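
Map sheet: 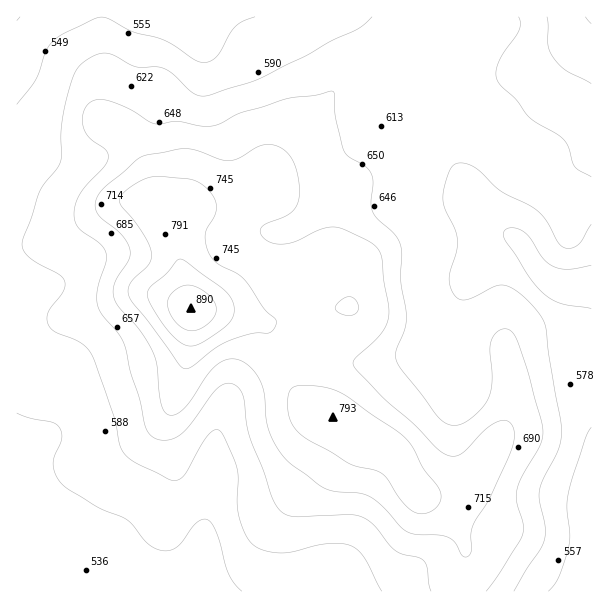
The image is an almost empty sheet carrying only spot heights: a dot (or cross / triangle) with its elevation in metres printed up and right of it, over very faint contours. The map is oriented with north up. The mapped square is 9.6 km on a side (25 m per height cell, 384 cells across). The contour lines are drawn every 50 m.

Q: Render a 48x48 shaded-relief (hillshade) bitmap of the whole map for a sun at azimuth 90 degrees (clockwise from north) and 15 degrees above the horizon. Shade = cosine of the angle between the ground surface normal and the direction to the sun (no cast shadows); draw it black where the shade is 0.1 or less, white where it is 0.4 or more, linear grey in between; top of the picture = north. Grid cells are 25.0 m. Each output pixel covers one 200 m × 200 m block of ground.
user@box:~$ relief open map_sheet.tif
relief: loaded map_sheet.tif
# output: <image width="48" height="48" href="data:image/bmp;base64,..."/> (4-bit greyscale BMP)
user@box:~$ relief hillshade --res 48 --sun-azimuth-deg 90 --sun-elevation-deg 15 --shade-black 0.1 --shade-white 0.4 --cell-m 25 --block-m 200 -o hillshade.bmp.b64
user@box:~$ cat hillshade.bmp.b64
<image width="48" height="48" href="data:image/bmp;base64,Qk32BAAAAAAAAHYAAAAoAAAAMAAAADAAAAABAAQAAAAAAIAEAAATCwAAEwsAABAAAAAAAAAAAAAAABEREQAiIiIAMzMzAERERABVVVUAZmZmAHd3dwCIiIgAmZmZAKqqqgC7u7sAzMzMAN3d3QDu7u4A////AHd3eJqph3iGVWd3iYd2ZVZkRXm83dyqqnd4iJqod4mGVWZ3iYh2ZVZlRGis3ty6qnd4iZmHZ4mXVFZ3iZh2VUVmRFis3e3Lqnd4iZmGZ4qoU0VniZiHVEVnVWirzd7cu3d4iZh2ZoqoUzRniZmHZDNXd3mru97tzHd3iIh2ZoqoUzRWiJiHZDJHmZqru9/9y2d3eId2ZoqpUzRWeIiIZCI3q7q7vN/tu2Z3d3d2ZnmpdDRVZneIZDJHrLq83e7cumZnd3d3ZnmqhTNFVmZ3dUNYvLms7u7cumZnd2ZmZ3iqhTM0VWVndlV6y5ib7u7tu2Zmd2ZmZ4mqhTIjRWVWd3ecy4d63u7ty2ZmZmVVZ4q6hTIjRVVWd3i924VYzd7+3HdmZlVURovLhSETRFZneJve2nVHvN7/7Hd2ZVVDNIztlSESNFZ4mrze2oQ1m97/3Hd3ZVZTEmvupiESI1aKvM3dy4U0es7+y3eIZlVDEUrvxzERJGeszMzMy5YzWc7tu3eIdlVDETjf2EISNXmszLu8y5ZCSd7sumeIdlQzIjbP2VMjaJmqu7vMuoZCSd7cqmd4dlQzMiWu2mRGipmZq7zLqYZDWt7bqnd4dlQzMRON2nVYqpiJq8zLqXUzat3Lqmd4dlRDEAJ824d5qpiIrN3LqXU0e93LqWZ3dlQyAAF87bmJqYh4rO7cqXVEe8y6mWZmZlQhAAF879uZmYiInO/tuYZVesy6mWZmZTIQAAJ8//ypiIiInO/9qYdmebzKmWZmVCAAARSM7+ypiId4nP/8qYh3es3KmWZmVBAAIzWc7cuph3d4rP/8qYiHi926mWZmZSABIzaty7uph3d4rP/sqZmYrNuImmZndkIREje9yqqoh3d4nO/sqZmavLZGmmZnd1MhEUjNuqqYh3d4m97sqZqru3M2mmZmZlQhEmrMu7qYh3eJq83LqZq8uVI2mWZVVEMyJIvLu7qYiIiKu8y6mZq7p0NXmWZUMiMzNZu6u7qZmZiavLupmZqphlVniWZUMQI0Vpqqu6mZmqmavMupmZmHd3d3eGZlQhE0V5maupiZqqmJvMupmZmHd3iHeGZmVCIjV4iaqYiJq7qZq7upmZh3Z4mZiWZmVUMjV3iaqXeJqrupqrqpmIh2Z4mqqmZlVVVEZ3eamHZ5mruqqqqZiId3d4mqqmZUNFZniHeJh2Z4mau7qqmYiHd3iImaqmZTIleJmHiYd2Z4iaq7upmYh3eImZmZqmZTEliaqYiYdmd3iJq7qpmYd3eJmZmZmmZTE2iamImoZmd3eImqqZmYd3iZmZmZmmZTJGiZmJqoZmZmd3iZmZmYiIiZmZqpmWZTNWiZiJu5dmZmZ2Z4mamYiImZmaqqmWVERXiZiKy5dmZmZmVomZmYiImaqqqqmWVEVniZmauodmZmZmVniZmYiIiau7u6qVVVZniqmaqXZmd2d2ZmeIiIiIiau8y7qWVWZniqmZmHZnd3d3ZmZ3h4iIeJrM3LqmZmZniZmZh3Znd3d3d2Znd3iId5q93cug=="/>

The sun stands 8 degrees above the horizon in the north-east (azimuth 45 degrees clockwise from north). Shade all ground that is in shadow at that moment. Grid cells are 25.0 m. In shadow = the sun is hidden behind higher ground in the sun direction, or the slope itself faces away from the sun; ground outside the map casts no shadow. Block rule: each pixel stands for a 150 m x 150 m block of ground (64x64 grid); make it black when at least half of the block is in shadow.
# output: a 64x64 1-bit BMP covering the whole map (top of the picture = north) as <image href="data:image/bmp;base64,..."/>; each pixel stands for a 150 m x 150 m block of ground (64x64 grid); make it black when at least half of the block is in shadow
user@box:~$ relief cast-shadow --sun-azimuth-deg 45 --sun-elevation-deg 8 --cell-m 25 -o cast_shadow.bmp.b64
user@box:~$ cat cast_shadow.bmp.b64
<image width="64" height="64" href="data:image/bmp;base64,Qk0+AgAAAAAAAD4AAAAoAAAAQAAAAEAAAAABAAEAAAAAAAACAAATCwAAEwsAAAIAAAAAAAAA////AAAAAAAAAAAAAAAAAAAAAAAAAAAAAAAAAAAAAAAAAAAAAAAAAAAAAAABgAAAAAAAAAPAAAAAAAAAA/AAAAAAAAAD8AAAAAAAAAPwAAAAAAAAAeAAAAAAAAABwAAAAAAAAAAAAAAAAAAAAAAAAAAAAAAAAAAAAAAAIAAAAAAAAABwAAAAAAAAACAAAAAAAAAAAAAAAAAAAAAAAAAAAAAAAAAAAAAAAAAAAAAAAAAA8AAAAAAAAAD8AAAAAAAAAP4AAAAAAAAA/4AAAAAAAAD/wAAAAAAAAf/gAAAAAAAA/+AAAAAAAAD/8AAAAAAAAP/gAAAAAAAAf+AAAAAAAAB/gAAAAAAAAD4AAAAAAAAAEAAAAAAAAAAAAAAAAAAAAAAAAAAAABgAAAAAAAAAOAA4AAAAAAAwAH4AAAAAAGAA/gAAAAAAYAD+AAAAAABAAPwAAAAAAAAAAAAAAAAAAAAAAAAAAAAAAAAAAAAAAAAAAAAAAAAAAAAAAAAAAAAAAAAAAAAAAAAAAAAAAAAAAAAAAAAAAAAAAAAAAAAAAAAAAAAAAAAAAAAAAAAAAAAAAAAAAAAAAAAAAAAAAAAAAAAAAAAAAAAAAAAAAAAAAAAAAAAAAAAAAAAAAAAAAAAAAAAAAAAAAAAAAAAAAAAAAAAAAAAAAAAAAAAAAAAAAAAAAAAAAAAAAA=="/>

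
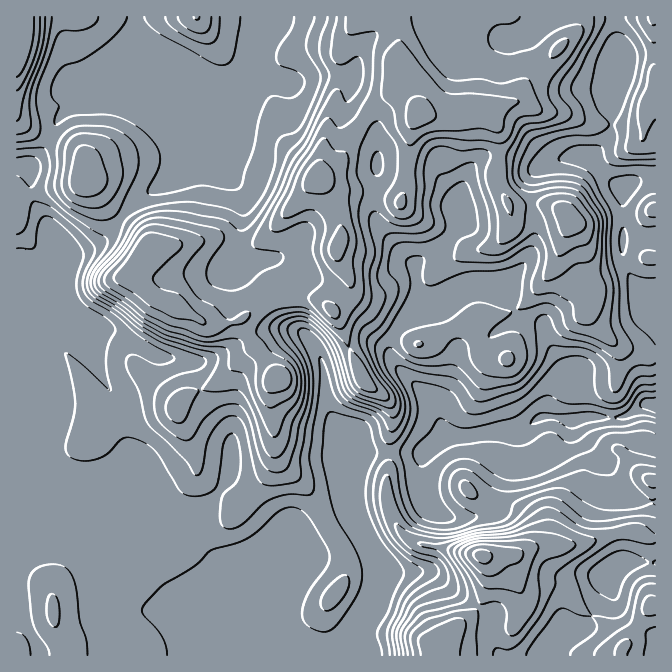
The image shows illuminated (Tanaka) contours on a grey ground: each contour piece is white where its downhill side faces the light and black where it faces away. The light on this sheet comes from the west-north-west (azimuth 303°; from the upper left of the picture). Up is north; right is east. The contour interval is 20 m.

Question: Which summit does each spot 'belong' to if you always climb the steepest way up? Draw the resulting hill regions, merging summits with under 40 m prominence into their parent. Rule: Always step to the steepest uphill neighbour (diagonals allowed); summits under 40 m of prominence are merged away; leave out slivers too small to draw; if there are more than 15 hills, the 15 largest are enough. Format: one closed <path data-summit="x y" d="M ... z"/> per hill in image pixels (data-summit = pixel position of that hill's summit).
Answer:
<path data-summit="317 178" d="M377 16l-97 0-6 14-18 20-3 20-9 18-24 26-17 9 0 22 3 8 8 12 25 23 4 9 0 21-5 19-9 15-1 8 4 6 17 7 17 17 13 28 13 11-28 2-57 30-22 0-21-3-47-25-12-4-20 2-31-29 5-5 4-9 1-33-31-55-4-32-2-2-11 1 1 489 337 0-5-11 2-11 8-16 14-14 6-19-1-27-24-44-3-12-2-22 4-17 4-7 8-3 59 0 23-17 25 0 22-5 24 0 27-15 17 2 8 3 12-3 40 0 23-14 11 1 0-105-11-4-7-8-14-25-1-75-16-10-15-19-18-3-17 3-15 7-8 0-17-8-20-4-19 5-9 11-10 25-1 32-18 22-18 10-7 9-31-35-10-18 0-23 4-14-2-46-8-11-14-8-6-6 3-32 5-8 5-19 15-16z"/><path data-summit="482 555" d="M654 404l-9 0-23 14-40 0-12 3-8-3-17-2-27 15-24 0-22 5-25 0-23 17-59 0-8 3-4 7-4 17 2 22 3 12 24 44 1 27-6 19-14 14-8 16-2 11 4 9 2 2 185 0 6-12 13-11 23-4 7-7 9-15 10-22-2-8 9-11 17-5 24 1 0-155z"/><path data-summit="418 115" d="M455 16l-77 0-2 16-17 20-3 15-5 8 0 10-3 10 0 12 6 6 14 8 8 11 2 8 0 38-4 14 2 28 23 32 16 16 7-9 18-10 18-22 1-32 10-25 9-11 19-5 20 4 17 8 8 0 15-7 17-3 18 2 16-18 3-7 2-13-2-13 4-19-3 1-32-1-15-4-10-5-19-19-7-15-1-9-20 5-10 0-28 13-13 0-6-6 0-16 3-7z"/><path data-summit="145 252" d="M204 146l-3 1-5 11-19 20-37 20-40 45-16 8-20 6-1 31-4 9-5 5 31 29 20-2 12 4 47 25 21 3 22 0 57-30 29-3-6-2-8-8-13-28-17-17-17-7-4-6 1-8 9-15 5-19 0-21-4-9-25-23-8-12z"/><path data-summit="84 178" d="M172 74l-8 0-12 5-32 25-20 4-20 0-16 6-10 11-8 22-17 20 4 33 32 56 19-5 16-8 40-45 37-20 22-25 4-8 0-23-19-35z"/><path data-summit="17 17" d="M135 16l-119 1 1 149 11 2 10-10 10-15 6-18 10-11 16-6 20 0 20-4 32-25 12-5 9-1-16-9-13-12-5-10z"/><path data-summit="197 17" d="M278 16l-141 0-1 11 3 15 5 10 13 12 15 9 9 9 20 38 4 3 15-9 24-26 9-18 3-20 22-25z"/><path data-summit="654 17" d="M655 16l-41 1 2 21 5 20 0 14-8 23-2 38-13 19-9 6 18 20 15 10 20-9 14-1z"/><path data-summit="650 607" d="M637 561l-15 2-7 3-9 11 2 1-2 12-17 32-7 7-23 4-13 11-5 11 114 1 1-92z"/><path data-summit="655 210" d="M655 179l-13 0-19 9 1 75 14 25 7 8 9 3 2-1z"/>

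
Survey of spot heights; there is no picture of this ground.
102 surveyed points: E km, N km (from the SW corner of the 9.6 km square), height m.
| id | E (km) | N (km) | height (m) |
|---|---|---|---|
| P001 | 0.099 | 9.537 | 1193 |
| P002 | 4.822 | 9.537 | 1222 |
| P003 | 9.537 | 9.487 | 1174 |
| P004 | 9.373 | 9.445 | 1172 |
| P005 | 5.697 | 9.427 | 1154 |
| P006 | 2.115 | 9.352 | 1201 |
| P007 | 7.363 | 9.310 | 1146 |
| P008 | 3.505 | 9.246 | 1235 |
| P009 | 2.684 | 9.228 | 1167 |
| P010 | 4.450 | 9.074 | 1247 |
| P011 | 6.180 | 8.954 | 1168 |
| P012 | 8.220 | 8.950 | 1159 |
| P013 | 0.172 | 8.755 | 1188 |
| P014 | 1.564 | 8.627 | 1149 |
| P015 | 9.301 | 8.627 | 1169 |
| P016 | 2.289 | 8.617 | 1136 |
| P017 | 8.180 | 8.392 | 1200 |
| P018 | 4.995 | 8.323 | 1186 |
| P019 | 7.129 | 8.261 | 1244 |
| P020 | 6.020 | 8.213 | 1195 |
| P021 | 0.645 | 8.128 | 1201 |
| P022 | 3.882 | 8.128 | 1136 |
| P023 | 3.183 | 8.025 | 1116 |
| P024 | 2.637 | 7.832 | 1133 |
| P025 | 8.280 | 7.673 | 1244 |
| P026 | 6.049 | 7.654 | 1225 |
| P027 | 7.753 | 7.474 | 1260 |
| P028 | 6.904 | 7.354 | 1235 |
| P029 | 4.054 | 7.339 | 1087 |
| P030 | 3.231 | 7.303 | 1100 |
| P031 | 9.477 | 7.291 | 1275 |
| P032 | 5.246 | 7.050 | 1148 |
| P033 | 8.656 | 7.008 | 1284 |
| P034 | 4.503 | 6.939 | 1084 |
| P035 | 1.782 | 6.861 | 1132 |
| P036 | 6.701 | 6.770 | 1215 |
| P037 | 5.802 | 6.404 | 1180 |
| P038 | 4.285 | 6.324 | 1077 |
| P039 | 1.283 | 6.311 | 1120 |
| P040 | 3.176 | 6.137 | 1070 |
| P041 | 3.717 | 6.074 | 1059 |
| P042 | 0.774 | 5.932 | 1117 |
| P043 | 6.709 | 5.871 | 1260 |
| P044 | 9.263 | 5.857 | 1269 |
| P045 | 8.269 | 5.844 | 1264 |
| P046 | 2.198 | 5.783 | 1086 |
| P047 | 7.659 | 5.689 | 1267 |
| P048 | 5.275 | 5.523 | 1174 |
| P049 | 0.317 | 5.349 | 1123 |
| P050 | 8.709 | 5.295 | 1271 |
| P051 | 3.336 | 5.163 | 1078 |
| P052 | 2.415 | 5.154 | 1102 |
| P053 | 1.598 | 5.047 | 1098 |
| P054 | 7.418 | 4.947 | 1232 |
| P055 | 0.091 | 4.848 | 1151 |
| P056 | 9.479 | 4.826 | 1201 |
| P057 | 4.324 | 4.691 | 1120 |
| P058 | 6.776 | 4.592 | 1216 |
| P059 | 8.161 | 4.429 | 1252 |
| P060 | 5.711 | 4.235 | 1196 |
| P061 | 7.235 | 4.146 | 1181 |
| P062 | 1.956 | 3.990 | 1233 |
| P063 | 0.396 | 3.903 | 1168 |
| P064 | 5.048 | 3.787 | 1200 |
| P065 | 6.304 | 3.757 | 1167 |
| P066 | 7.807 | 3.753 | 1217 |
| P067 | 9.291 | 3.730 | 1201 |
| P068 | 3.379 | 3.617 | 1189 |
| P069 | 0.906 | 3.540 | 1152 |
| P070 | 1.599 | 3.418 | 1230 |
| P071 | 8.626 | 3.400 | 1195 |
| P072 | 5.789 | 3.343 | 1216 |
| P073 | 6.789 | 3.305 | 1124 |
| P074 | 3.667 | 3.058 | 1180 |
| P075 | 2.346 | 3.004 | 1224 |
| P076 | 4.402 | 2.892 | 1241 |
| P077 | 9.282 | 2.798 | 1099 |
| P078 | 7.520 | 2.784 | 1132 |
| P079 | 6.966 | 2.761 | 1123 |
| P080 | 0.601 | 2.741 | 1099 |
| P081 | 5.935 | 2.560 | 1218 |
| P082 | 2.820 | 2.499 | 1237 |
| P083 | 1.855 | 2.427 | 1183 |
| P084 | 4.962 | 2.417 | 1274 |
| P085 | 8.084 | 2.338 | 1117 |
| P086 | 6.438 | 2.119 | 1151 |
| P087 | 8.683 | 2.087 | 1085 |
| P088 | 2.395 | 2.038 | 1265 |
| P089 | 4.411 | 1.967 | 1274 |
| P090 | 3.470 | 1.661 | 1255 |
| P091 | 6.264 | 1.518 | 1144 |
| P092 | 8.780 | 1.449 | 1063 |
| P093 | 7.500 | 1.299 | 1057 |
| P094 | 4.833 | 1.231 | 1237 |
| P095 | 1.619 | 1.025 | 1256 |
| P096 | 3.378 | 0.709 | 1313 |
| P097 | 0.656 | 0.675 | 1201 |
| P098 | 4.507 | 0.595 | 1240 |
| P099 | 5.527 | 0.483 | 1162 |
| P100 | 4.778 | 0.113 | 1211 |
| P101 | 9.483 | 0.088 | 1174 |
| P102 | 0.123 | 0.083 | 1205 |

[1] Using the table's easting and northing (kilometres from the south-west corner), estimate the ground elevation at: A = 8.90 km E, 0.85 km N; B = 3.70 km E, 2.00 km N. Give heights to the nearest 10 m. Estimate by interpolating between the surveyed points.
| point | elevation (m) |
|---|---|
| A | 1110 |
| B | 1250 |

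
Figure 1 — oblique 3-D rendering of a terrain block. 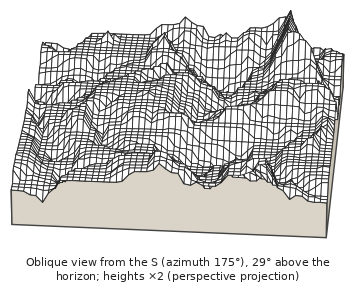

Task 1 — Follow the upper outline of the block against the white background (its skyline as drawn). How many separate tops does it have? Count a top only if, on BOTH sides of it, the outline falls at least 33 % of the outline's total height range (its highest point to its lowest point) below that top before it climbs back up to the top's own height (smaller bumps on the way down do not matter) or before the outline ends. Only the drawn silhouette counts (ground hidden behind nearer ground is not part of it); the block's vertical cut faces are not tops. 0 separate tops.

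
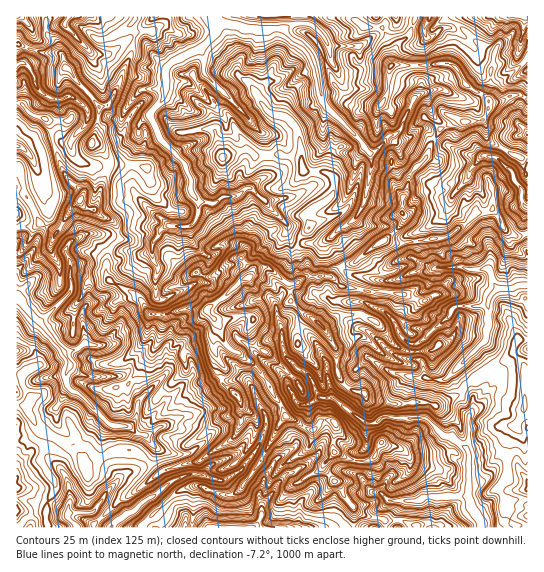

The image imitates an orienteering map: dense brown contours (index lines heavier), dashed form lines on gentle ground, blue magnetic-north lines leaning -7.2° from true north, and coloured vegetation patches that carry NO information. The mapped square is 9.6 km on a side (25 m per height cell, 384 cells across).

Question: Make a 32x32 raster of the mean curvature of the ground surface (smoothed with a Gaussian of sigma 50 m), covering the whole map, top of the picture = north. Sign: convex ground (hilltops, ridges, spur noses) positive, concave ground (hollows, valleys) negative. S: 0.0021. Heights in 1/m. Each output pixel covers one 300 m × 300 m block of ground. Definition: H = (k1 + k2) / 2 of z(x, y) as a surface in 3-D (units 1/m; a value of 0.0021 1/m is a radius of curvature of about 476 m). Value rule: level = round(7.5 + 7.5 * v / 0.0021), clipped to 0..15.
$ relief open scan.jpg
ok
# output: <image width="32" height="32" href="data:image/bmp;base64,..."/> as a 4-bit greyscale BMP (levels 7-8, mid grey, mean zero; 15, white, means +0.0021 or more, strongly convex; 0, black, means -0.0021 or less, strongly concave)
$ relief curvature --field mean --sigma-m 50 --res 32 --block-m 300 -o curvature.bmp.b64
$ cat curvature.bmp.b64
<image width="32" height="32" href="data:image/bmp;base64,Qk12AgAAAAAAAHYAAAAoAAAAIAAAACAAAAABAAQAAAAAAAACAAATCwAAEwsAABAAAAAAAAAAAAAAABEREQAiIiIAMzMzAERERABVVVUAZmZmAHd3dwCIiIgAmZmZAKqqqgC7u7sAzMzMAN3d3QDu7u4A////AKqTmhvbRzJiY1VYnN3aZLmZopTgTmaKsOXFvYADR0XKZdLTf2DvvfQ/DNMNhWhLpmp2yVTOEHS0scoRwOe6RqZZeZmrc2+FHw09x/f3iDmYmJiYtyy2b5Owtbb+yDRYinprgQSDZniS/t/QAwJbLJq3PRXFuXNI8PAqCdvb9zZ7nJCex1lnjyu4QN+kiYp3esRVYUl0hMcPShX2gRFEyXp+k/7Ho5T19WHxoiqmkjqaqhkAOZQoykkPPZiNVfpimpNPHBZ1htTbCo9D4rQOcZhWX01o/8+1rTrGnCK6MVPXW7J0vxQariJZAlb//v6Td3Hwv6YpxVv3v86kMRaMloN38GxmSHxLvXR1rXZxACCp1NHaeB10muQ1RFr7nJjBuKbzE6dTBXiIZtM1STXPYPtaS76ZWPKYpjupsM33RtqytjvJRZpQAaB0nHNG1mW5cKU9mla8NtsYqkhpLtJ0P6HEpziZ6Am4llqcugmqui8LRdO7d6A626qqZ7IMXmRAz4Siy4Fn9ZegXGdw8FeYLkNvvwo4D2etCs2UCLwPn+xS9QRPW2NboI2IQsr8CNQvueD18vFkegPZWVdlPYFH6Ft03zTnZMavmbkqRm+qnzhmSukmfTUkeobWJ8icVbhJluLCjHmYt1hUc9F1SKB4l/E7Y6aLjFZkVVUqnZbDuGM1"/>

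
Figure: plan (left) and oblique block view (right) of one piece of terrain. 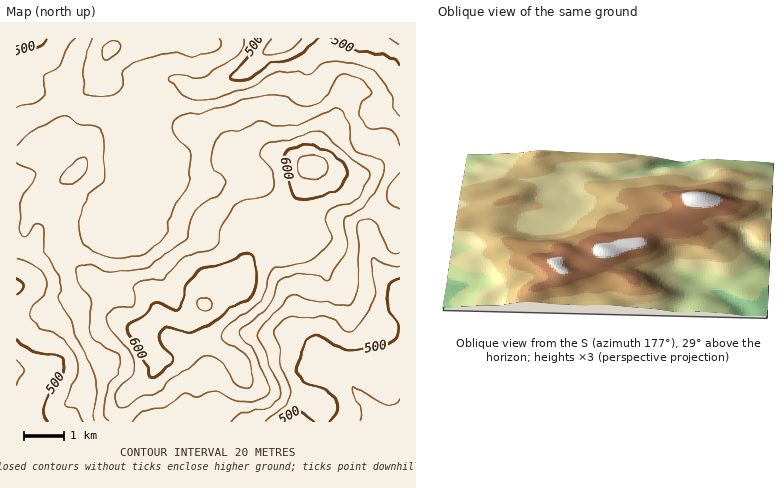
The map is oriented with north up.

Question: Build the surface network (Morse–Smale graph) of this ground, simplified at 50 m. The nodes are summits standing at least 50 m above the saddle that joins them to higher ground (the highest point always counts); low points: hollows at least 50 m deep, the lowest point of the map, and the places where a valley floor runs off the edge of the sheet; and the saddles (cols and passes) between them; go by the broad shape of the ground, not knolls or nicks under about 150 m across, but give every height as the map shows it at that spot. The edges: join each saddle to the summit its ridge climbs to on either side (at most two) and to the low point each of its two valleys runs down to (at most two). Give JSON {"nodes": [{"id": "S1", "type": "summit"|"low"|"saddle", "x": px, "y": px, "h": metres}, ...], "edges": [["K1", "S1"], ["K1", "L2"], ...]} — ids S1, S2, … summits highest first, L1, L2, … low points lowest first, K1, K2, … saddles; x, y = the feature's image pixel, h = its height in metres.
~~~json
{"nodes": [
{"id": "S1", "type": "summit", "x": 312, "y": 166, "h": 632},
{"id": "L1", "type": "low", "x": 286, "y": 38, "h": 462},
{"id": "L2", "type": "low", "x": 376, "y": 422, "h": 466},
{"id": "L3", "type": "low", "x": 16, "y": 370, "h": 477},
{"id": "K1", "type": "saddle", "x": 400, "y": 162, "h": 546},
{"id": "K2", "type": "saddle", "x": 16, "y": 154, "h": 544}],
"edges": [["K1", "S1"], ["K1", "L1"], ["K1", "L2"], ["K2", "S1"], ["K2", "L1"], ["K2", "L3"]]}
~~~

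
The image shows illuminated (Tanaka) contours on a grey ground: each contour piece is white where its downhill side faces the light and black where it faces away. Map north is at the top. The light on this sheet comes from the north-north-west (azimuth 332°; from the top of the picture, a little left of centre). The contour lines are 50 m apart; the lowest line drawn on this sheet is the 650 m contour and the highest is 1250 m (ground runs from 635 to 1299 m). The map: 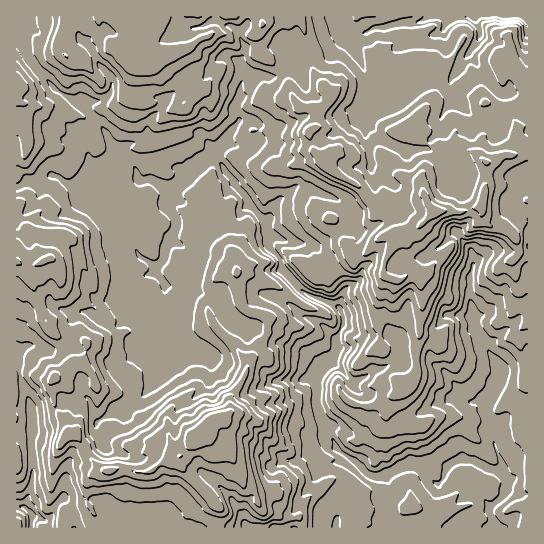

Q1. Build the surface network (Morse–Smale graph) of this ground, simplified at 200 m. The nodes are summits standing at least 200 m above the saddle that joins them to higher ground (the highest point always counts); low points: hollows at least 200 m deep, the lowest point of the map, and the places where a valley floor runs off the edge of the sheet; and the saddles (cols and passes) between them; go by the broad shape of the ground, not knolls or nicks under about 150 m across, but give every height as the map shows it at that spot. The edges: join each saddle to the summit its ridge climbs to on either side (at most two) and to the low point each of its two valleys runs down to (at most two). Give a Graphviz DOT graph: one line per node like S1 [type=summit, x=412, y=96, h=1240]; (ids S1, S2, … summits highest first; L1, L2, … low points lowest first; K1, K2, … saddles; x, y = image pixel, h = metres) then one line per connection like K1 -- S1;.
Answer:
graph terrain {
  S1 [type=summit, x=195, y=438, h=1299];
  S2 [type=summit, x=434, y=211, h=1241];
  L1 [type=low, x=494, y=525, h=635];
  L2 [type=low, x=526, y=18, h=768];
  L3 [type=low, x=31, y=527, h=780];
  K1 [type=saddle, x=221, y=527, h=1058];
  K2 [type=saddle, x=311, y=57, h=1042];
  K1 -- S1;
  K1 -- L1;
  K1 -- L3;
  K2 -- S2;
  K2 -- L1;
  K2 -- L2;
}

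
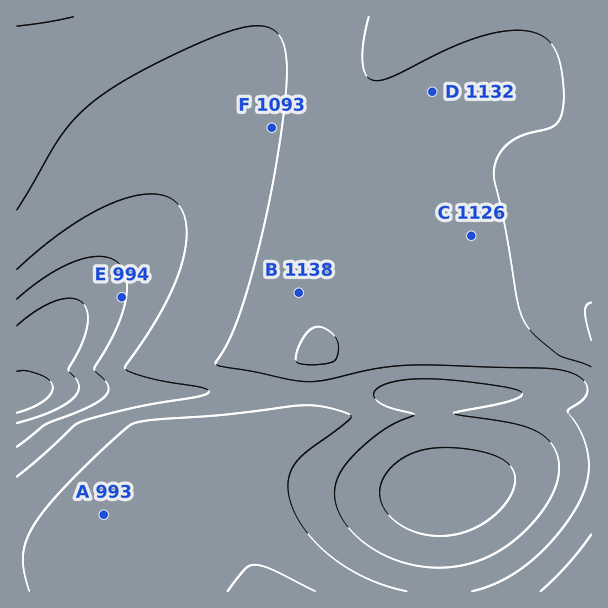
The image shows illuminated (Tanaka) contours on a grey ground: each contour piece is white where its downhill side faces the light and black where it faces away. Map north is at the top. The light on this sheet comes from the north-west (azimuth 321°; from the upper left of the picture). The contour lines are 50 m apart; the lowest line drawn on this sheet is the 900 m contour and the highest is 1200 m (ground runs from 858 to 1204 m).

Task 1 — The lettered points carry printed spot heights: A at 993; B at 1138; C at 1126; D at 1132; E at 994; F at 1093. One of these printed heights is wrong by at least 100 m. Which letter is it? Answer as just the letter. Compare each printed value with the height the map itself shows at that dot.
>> A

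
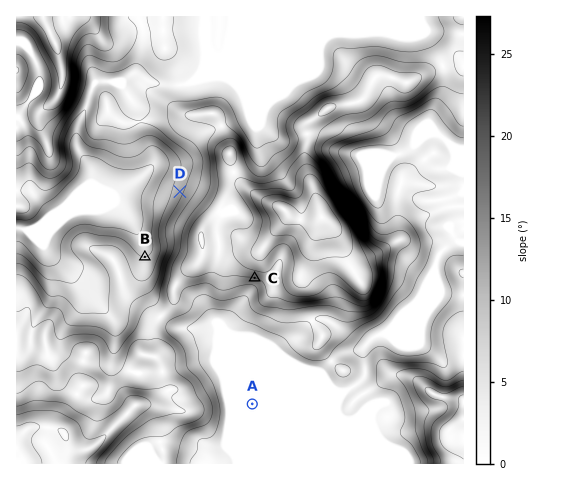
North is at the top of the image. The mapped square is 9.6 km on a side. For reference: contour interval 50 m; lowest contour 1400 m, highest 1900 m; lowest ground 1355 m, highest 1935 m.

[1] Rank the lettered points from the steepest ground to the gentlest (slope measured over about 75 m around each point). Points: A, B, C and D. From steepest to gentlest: C D B A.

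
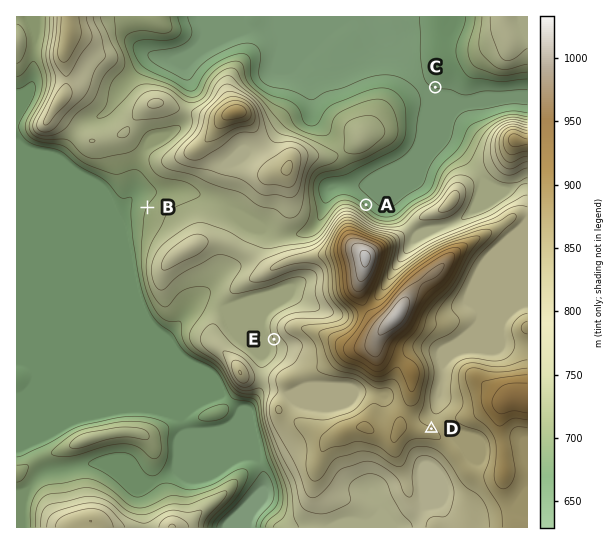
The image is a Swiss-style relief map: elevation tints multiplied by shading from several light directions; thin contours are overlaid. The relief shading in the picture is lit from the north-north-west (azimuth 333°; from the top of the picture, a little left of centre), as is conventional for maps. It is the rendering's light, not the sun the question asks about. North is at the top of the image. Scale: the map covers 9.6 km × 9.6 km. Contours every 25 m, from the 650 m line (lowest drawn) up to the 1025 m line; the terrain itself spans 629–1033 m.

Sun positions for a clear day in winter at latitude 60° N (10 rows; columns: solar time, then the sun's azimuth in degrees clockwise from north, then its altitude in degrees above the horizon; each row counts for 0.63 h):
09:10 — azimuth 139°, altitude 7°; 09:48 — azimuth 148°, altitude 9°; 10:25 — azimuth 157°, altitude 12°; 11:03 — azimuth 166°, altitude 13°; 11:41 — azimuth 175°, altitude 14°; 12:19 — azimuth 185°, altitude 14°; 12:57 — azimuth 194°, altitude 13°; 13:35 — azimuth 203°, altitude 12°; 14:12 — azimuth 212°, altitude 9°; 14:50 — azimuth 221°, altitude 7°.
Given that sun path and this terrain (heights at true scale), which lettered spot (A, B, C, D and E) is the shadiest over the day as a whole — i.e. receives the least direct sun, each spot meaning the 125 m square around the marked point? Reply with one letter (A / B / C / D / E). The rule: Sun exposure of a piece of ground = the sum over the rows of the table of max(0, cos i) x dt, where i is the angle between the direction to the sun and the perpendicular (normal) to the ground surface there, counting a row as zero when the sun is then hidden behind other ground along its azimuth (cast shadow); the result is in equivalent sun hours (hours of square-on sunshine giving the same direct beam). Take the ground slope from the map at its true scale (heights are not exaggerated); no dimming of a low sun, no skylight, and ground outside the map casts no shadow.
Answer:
A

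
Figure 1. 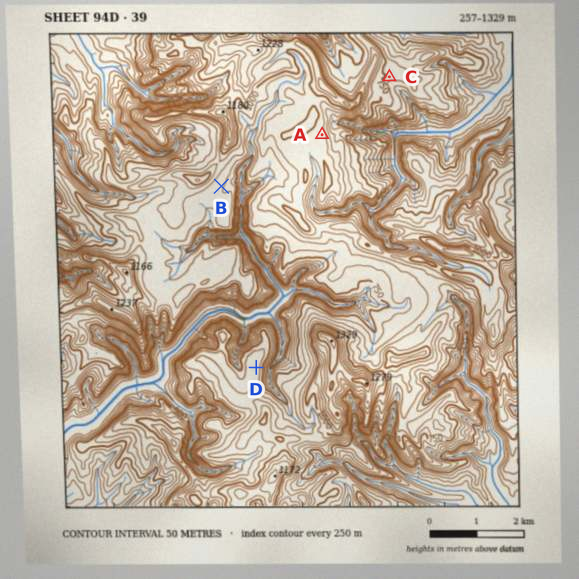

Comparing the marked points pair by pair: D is lower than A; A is higher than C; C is lower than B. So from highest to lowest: A B D C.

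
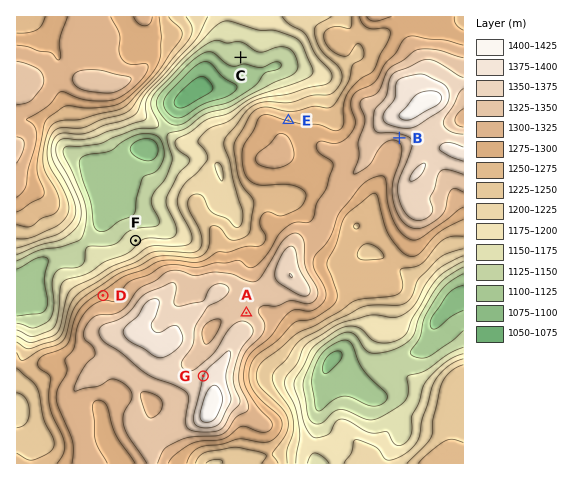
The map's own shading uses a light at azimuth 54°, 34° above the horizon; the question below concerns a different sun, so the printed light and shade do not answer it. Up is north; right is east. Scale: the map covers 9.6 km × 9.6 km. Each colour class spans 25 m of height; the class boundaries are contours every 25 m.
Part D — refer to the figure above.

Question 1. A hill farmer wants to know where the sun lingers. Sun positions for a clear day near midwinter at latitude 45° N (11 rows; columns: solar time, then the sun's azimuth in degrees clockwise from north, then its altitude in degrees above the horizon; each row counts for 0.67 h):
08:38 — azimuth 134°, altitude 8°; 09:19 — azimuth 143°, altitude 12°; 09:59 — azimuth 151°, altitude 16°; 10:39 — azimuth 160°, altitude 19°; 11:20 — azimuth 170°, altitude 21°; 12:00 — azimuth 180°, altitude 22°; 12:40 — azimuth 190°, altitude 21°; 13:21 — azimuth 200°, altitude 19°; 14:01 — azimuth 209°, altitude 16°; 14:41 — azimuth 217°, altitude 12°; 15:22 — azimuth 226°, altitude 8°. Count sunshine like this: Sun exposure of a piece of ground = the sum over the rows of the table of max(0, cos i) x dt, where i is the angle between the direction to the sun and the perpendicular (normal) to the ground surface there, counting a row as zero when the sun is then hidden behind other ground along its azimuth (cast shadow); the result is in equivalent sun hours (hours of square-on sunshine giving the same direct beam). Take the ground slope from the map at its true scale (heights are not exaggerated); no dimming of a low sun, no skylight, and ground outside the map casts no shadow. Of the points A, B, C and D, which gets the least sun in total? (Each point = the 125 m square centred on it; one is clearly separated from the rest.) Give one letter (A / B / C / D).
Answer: D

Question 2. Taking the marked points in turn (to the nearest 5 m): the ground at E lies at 1275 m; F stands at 1170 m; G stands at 1375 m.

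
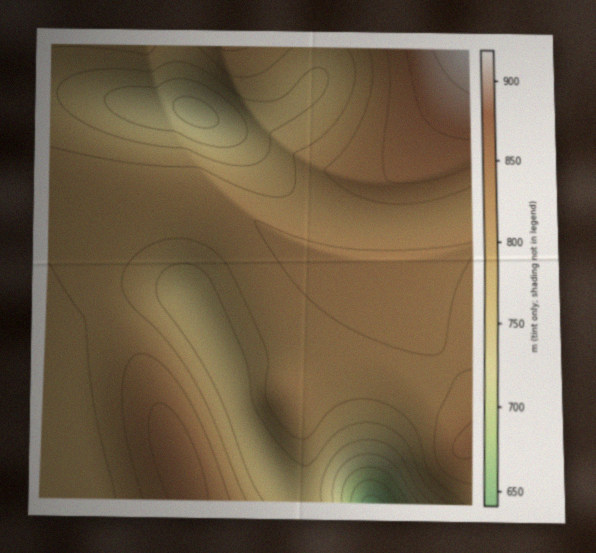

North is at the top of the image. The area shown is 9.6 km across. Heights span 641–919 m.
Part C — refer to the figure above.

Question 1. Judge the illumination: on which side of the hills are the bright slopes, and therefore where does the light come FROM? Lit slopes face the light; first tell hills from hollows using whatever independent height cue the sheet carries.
NE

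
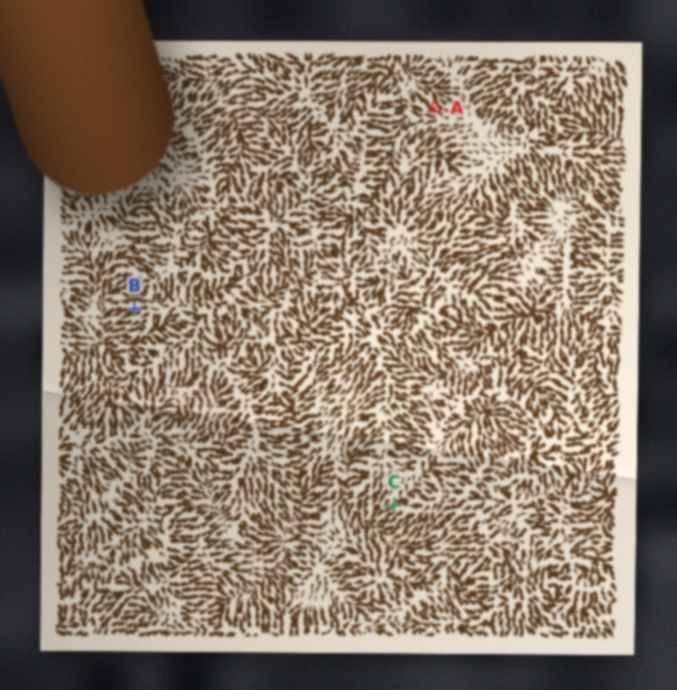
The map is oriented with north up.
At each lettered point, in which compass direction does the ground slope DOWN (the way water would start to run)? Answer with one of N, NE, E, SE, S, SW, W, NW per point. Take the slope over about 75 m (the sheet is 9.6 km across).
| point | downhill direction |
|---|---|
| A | NW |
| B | W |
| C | SW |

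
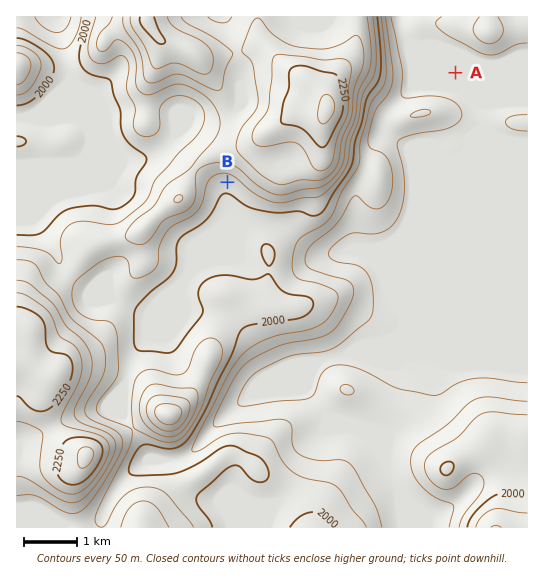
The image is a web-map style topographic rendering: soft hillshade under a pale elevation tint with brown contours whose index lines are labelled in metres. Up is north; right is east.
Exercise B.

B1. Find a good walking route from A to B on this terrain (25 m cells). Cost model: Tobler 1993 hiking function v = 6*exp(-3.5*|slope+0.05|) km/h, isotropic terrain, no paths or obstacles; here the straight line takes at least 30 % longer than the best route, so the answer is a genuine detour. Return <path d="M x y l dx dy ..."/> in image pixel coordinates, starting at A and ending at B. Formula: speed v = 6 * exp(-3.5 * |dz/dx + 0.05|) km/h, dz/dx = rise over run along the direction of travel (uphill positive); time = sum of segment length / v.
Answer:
<path d="M455 73l-8 8-8 4-5 4-35 17-24 24-17 35-31 30-10 6-20 0-6 2-20 0-42-21-2 0"/>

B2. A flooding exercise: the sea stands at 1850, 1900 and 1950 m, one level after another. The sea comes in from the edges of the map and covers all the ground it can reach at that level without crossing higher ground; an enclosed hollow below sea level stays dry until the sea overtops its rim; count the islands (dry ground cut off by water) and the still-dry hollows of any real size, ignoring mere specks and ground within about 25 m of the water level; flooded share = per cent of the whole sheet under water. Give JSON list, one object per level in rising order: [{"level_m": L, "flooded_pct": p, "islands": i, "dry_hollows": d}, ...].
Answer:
[{"level_m": 1850, "flooded_pct": 20, "islands": 0, "dry_hollows": 0}, {"level_m": 1900, "flooded_pct": 32, "islands": 0, "dry_hollows": 0}, {"level_m": 1950, "flooded_pct": 39, "islands": 0, "dry_hollows": 0}]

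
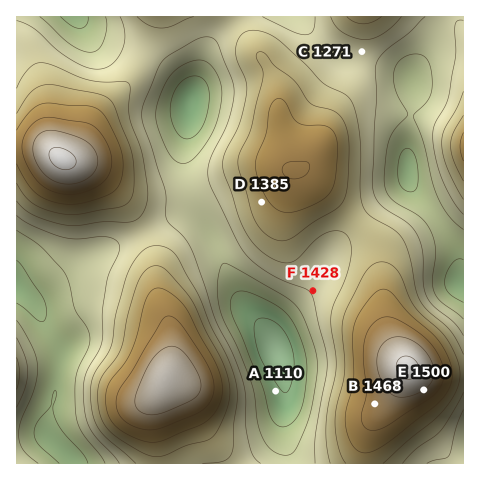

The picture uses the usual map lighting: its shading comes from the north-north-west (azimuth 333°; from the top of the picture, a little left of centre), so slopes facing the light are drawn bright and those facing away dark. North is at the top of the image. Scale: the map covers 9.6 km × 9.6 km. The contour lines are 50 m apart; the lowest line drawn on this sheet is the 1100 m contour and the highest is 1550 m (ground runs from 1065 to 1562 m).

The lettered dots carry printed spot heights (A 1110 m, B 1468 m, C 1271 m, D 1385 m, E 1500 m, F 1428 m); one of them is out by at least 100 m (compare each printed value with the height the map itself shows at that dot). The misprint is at F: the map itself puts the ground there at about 1253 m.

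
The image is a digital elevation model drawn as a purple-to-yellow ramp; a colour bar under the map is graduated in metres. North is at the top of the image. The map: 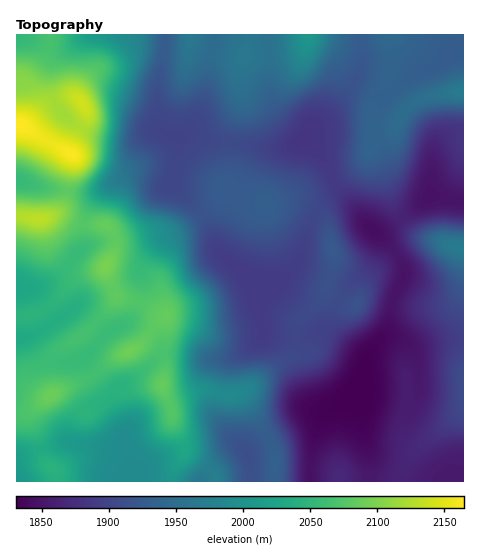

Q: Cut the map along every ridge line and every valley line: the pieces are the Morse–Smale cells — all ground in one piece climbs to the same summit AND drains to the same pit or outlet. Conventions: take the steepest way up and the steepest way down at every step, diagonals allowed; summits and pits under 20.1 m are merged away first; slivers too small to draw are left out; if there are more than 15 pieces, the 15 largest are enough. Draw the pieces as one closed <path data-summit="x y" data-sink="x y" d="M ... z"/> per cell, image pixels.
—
<path data-summit="20 126" data-sink="361 389" d="M165 34l-149 1 0 89 10 3 47 29-6 35 16 3 9-1 38-19 11 0 27 9 31 28 10 15 7 17-9-9-6-3-9 0-25 7-16 14-10 17 1 25-4 8 19 11 10 3-13 10-7 12-10 10-21 9-22 17 16 19 3 9 13 26 0 9-3 0-13-19-11-11-8-1-9 5-6 7-5 12 0 12-8 0-23 8 4 10 10 10 3 12 312 0 1-25-10-39 0-26 28 5 26 1 4-5 0-24-6-19-14-10-13-3-9 7-9 17-16-14-24-15-8 0-17 6-38-3-5-18-5-30 19-3 7-4 15-13 6-10 10-36 5-9 10-10 10-5 13 6 1-2-13-14-14-30-21-17-14 7-24 1-20-4-30-3-20-5-19 1-14-6-3-3-1-43 7-29z"/><path data-summit="463 248" data-sink="361 389" d="M435 196l-5 0-35 28-11 7-8 2 19 19 9 17-2 12-10 23-4 22-7 13 10-2 7 3 14 10 6 19 0 24-4 5-16 0-38-6 0 26 10 39 0 25 94-1 0-278z"/><path data-summit="463 92" data-sink="361 389" d="M452 34l-91 0 1 26-6 20-24 33-9 7-10 5-10 13 2 4 18 15 14 30 28 35 11 10 8-1 11-7 35-28 1-34 5-15 11-10 17-4 0-80-9 0-6 3 3-5z"/><path data-summit="308 35" data-sink="361 389" d="M360 34l-194 0-3 29-6 22 1 43 17 9 19-1 20 5 30 3 20 4 19 0 12-3 8-5 10-15 10-5 9-7 24-33 6-20z"/><path data-summit="333 249" data-sink="361 389" d="M339 197l-10 3-13 12-11 26-4 19-6 10-15 13-7 4-19 3 2 18 8 30 38 3 17-6 8 0 24 15 16 14 3-8 17-23 5-26 10-23 2-12-5-13-10-11-24-23-18-21z"/><path data-summit="106 266" data-sink="361 389" d="M141 174l-11 0-21 12-14 13-11 22 0 3 17 0 11 5 3 7 0 13-9 17 1 9 11 21 20 6 4-8-1-25 7-13 13-14 17-7 23-4 6 3 7 8-9-23-22-24-15-12z"/><path data-summit="20 126" data-sink="17 287" d="M24 287l-8 1 0 50 11-1 20 24 21 2 15-3 12 14 21-17 21-9 10-10 7-12 13-10-6-1-22-13-7 15-8 7-16 9-20-20-10-6-23 14-15-23-8-8z"/><path data-summit="106 266" data-sink="17 287" d="M101 224l-17 0-2 2 2 20-23 27-20 13-17 2 8 2 8 8 15 23 23-14 10 6 21 20 20-13 9-17-18-5-5-4-9-23 0-5 9-17 0-13-6-10z"/><path data-summit="39 219" data-sink="17 287" d="M63 216l-13 0-4 2-30-1 1 70 19 0 12-5 14-9 20-25 2-24z"/><path data-summit="50 395" data-sink="361 389" d="M95 375l-43 19-18 15-3 4 0 9 10 27 22-7 8 0 0-12 5-12 6-7 9-5 8 1 11 11 13 19 3 0 0-9-13-26-1-7z"/><path data-summit="50 395" data-sink="17 287" d="M27 337l-11 2 1 74 12-2 23-17 30-12 12-8-11-14-15 3-21-2z"/><path data-summit="20 126" data-sink="17 180" d="M21 125l-5 1 0 54 27 8 24 4 6-36z"/><path data-summit="20 126" data-sink="361 389" d="M463 133l-14 3-13 11-5 15 0 34 33 5z"/><path data-summit="39 219" data-sink="17 180" d="M21 181l-5 1 1 34 28 2 10-4 8-8 4-13-1-3-23-2z"/><path data-summit="20 126" data-sink="17 481" d="M40 449l-13 4-10 6 0 23 40-1-3-11-10-10z"/>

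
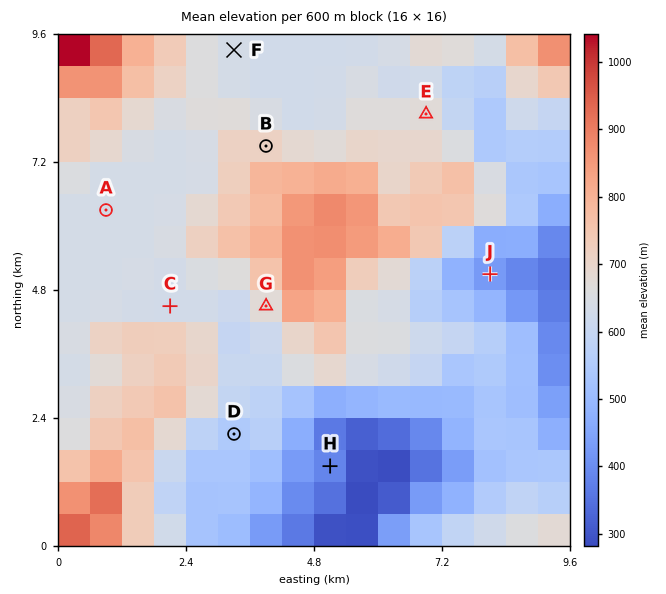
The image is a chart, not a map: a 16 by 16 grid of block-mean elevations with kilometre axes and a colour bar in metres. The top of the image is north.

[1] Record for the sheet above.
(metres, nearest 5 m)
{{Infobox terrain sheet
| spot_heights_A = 635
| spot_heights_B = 715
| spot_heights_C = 620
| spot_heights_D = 540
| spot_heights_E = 685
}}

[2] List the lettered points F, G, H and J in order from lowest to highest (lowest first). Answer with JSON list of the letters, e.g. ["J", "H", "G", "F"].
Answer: ["H", "J", "F", "G"]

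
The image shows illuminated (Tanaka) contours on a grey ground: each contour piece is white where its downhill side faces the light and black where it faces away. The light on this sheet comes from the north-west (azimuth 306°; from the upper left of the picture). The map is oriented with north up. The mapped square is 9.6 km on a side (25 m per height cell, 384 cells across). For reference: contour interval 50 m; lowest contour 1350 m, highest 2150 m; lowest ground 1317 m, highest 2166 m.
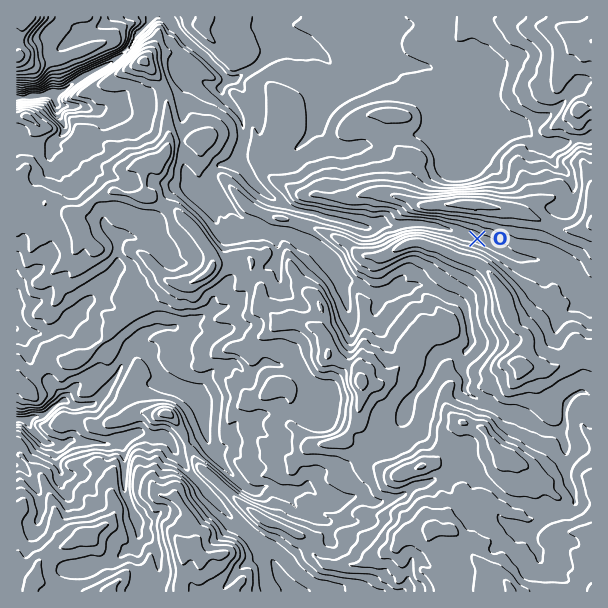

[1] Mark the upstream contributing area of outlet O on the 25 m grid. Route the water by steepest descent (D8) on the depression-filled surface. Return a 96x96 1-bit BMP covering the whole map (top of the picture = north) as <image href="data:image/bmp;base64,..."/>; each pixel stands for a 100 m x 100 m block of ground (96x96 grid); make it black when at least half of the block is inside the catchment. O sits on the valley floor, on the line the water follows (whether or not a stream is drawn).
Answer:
<image width="96" height="96" href="data:image/bmp;base64,Qk2+BAAAAAAAAD4AAAAoAAAAYAAAAGAAAAABAAEAAAAAAIAEAAATCwAAEwsAAAIAAAAAAAAA////AAAAAAAAAAAAAAAAAAAAAAAAAAAAAAAAAAAAAAAAAAAAAAAAAAAAAAAAAAAAAAAAAAAAAAAAAAAAAAAAAAAAAAAAAAAAAAAAAAAAAAAAAAAAAAAAAAAAAAAAAAAAAAAAAAAAAAAAAAAAAAAAAAAAAAAAAAAAAAAAAAAAAAAAAAAAAAAAAAAAAAAAAAAAAAAAAAAAAAAAAAAAAAAAAAAAAAAAAAAAAAAAAAAAAAAAAAAAAAAAAAAAAAAAAAAAAAAAAAAAAAAAAAAAAAAAAAAAAAAAAAAAAAAAAAAAAAAAAAAAAAAAAAAAAAAAAAAAAAAAAAAAAAAAAAAAAAAAAAAAAAAAAAAAAAAAAAAAAAAAAAAAAAAAAAAAAAAAAAAAAAAAAAAAAAAAAAAAAAAAAAAAAAAAAAAAAAAAAAAAAAAAAAAAAAAAAAAAAAAAAAAAAAAAAAAAAAAAAAAAAAAAAAAAAAAAAAAAAAAAAAAAAAAAAAAAAAAAAAAAAAAAAAAAAAAAAAAAAAAAAAAAAAAAAAAAAAAAAAAAAAAAAAAAAAAAAAAAAAAAAAAAAAAAAAAAAAAAAAAAAAAAAAAAAAAAAAAAAAAAAAAAAAAAAAAAB8AAAAAAAAAAAAAAD/AAAAAAAAAAAAAAB/gAAAAAAAAAAAAAB/8AAAAAAAAAAAAAB/8AAAAAAAAAAAAAB/8AAAAAAAAAAAAAD/8AAAAAAAAAAAAAH/8AAAAAAAAAAAAAH/8AAAAAAAAAAAAAP/8AAAAAAAAAAAAAP/8AAAAAAAAAAAAAP/8AAAAAAAAAAAAAf/8AAAAAAAAAAAAAf/8AAAAAAAAAAAAA//8AAAAAAAAAAAAB//8AAAAAAAAAAAAB//8AAAAAAAAAAAAH//8AAAAAAAAAAAAH//8AAAAAAAAAAAAH//8AAAAAAAAAAAAH//8AAAAAAAAAAAAH//8AAAAAAAAAAAAD//8AAAAAAAAAAAAD/+MAAAAAAAAAAAAD/4AAAAAAAAAAAAAD/AAAAAAAAAAAAAAD8AAAAAAAAAAAAAAAAAAAAAAAAAAAAAAAAAAAAAAAAAAAAAAAAAAAAAAAAAAAAAAAAAAAAAAAAAAAAAAAAAAAAAAAAAAAAAAAAAAAAAAAAAAAAAAAAAAAAAAAAAAAAAAAAAAAAAAAAAAAAAAAAAAAAAAAAAAAAAAAAAAAAAAAAAAAAAAAAAAAAAAAAAAAAAAAAAAAAAAAAAAAAAAAAAAAAAAAAAAAAAAAAAAAAAAAAAAAAAAAAAAAAAAAAAAAAAAAAAAAAAAAAAAAAAAAAAAAAAAAAAAAAAAAAAAAAAAAAAAAAAAAAAAAAAAAAAAAAAAAAAAAAAAAAAAAAAAAAAAAAAAAAAAAAAAAAAAAAAAAAAAAAAAAAAAAAAAAAAAAAAAAAAAAAAAAAAAAAAAAAAAAAAAAAAAAAAAAAAAAAAAAAAAAAAAAAAAAAAAAAAAAAAAAAAAAAAAAAAAAAAAAAAAAAAAAAAAAAAAAAAAAAAAAAAAAAAAAAAAAAAAAAAAAAAAAAAA="/>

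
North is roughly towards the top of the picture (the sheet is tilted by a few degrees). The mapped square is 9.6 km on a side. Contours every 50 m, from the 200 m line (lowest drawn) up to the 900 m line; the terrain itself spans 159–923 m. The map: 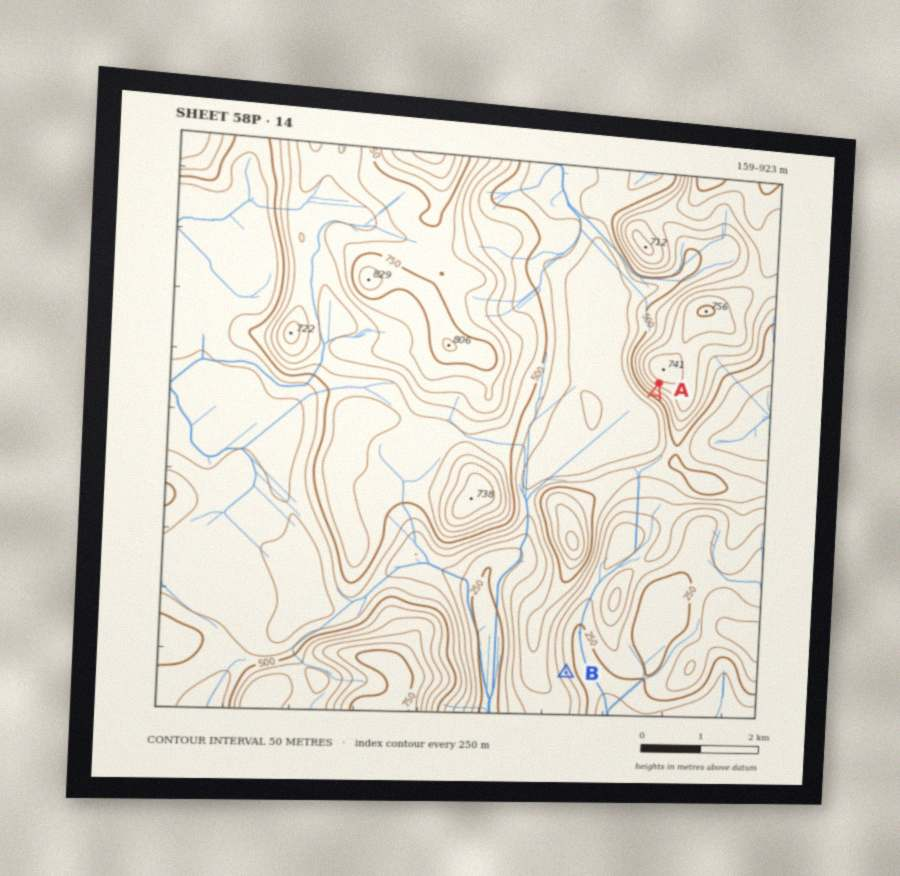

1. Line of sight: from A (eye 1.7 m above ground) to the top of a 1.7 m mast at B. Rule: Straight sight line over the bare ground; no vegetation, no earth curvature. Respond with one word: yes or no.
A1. yes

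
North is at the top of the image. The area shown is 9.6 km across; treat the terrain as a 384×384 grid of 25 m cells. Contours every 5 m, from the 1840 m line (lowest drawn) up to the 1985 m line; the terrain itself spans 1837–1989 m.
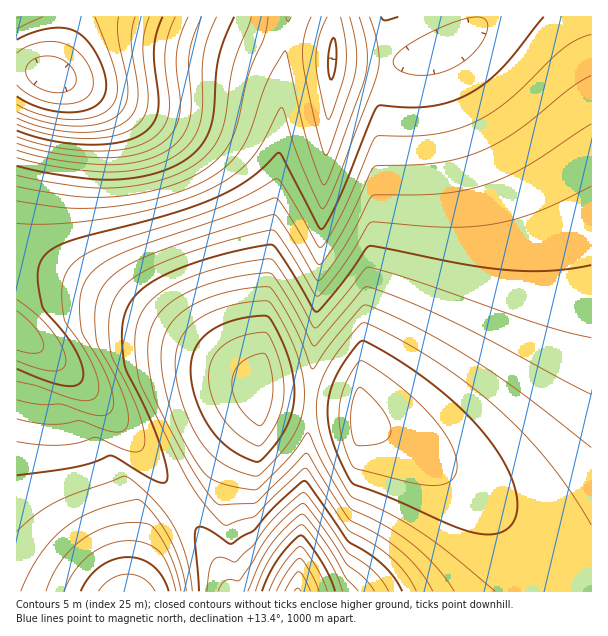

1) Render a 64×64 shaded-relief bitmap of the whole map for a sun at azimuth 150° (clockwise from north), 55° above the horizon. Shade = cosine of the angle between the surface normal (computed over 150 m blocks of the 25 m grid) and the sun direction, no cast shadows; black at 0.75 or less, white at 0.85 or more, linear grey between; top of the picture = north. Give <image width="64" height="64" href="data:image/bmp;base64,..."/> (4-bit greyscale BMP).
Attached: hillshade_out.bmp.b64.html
<image width="64" height="64" href="data:image/bmp;base64,Qk12CAAAAAAAAHYAAAAoAAAAQAAAAEAAAAABAAQAAAAAAAAIAAATCwAAEwsAABAAAAAAAAAAAAAAABEREQAiIiIAMzMzAERERABVVVUAZmZmAHd3dwCIiIgAmZmZAKqqqgC7u7sAzMzMAN3d3QDu7u4A////AKqZmZmZmZqqu8zMzMzd3duqqqu7uqqqqqu7u7u7u7qqqpmZmZmZmaq7vMzLzN3d3Kqqq7u7uqqru7u7u7u7uqqqmZmZmZmZqqu7u7vM3d3cuqq7u7u7u7u7u7u7u7u7qqqZmZmZmZmaq7u7u8zd7dy6qru7u7u7u7u7u7u7u7uqqpmZmZmZmZqru7u8zN7u3Luqu8u7u7u7u7u7u7u7uqqqqZmZmZmZmqu7u7zM3u7cu7q7y7u7u7u7u7u7u7u6qqqpmZmZmZmqqru7u8zd7u27u7vMu7u7u7u7u7u7u6qqqqmZmZmZmaqqu7u7zN3u7bu7u8y7u7u7u7u7u7u7qqqqqpmZmZmZqqqru7vM3e7tu7u7zLu7u7u7u7u7u7qqqqqqmZmZmZqqqqu7u8zd7u27urvMu7u7u7u7u7u7qqqqqqqpmZmZmaqqqru7zM3d3bu6u8y7u7u7u7u7u7qqqqqqqqmZmZmZqqqqu7vMzd3du6qru7u7u7u7u7u6qqqqqqqqqZmZmZmqqqq7u7zN3d26qqu7u7u7u7u7u6qqqqqqqqqpmZmZmaqqqru7vM3d3bqqq7u7u7u7u7uqqqqqqqqqqpmZmZmZqqqqq7u7zd3duqqru7u7u7u7qqqqqqqqqqqpmZmZmZmqqqqru7vM3d26qqq7u7u7u6qqqqqqqqqqqpmZmZmZmaqqqqu7u7zd3Lqqqru7u7uqqqqqqqqqqqqpmZmZmZmaqqqqq7u7vM3cuqqqu7u7qqqqqqqqqqqqqpmZmZmZmZqqqqqqu7u8zMy6mZqru6qqqqqqqqqqqqqqmZmZmZmZqqqqqqqqu7zMzLqZmqqqqqqqqqqqqqqqqqqZmZmZmZmqqqqqqqqqu8zMuZmZqqqqqqqqqqqqqqqqqpmZmJmZmqqqqqqqqqqrzMy5mZmqqqqqqqqqqqqqqqqqmZmJmZmqqqqqqqqqqqu8y7mZmaqqqqqqqqqqqqqqqqqZiJmZqqqqqqqqqqqqq7u7qZmZqqqqqqqqqqqqqqqqqpiZmZqqqqqqqqqqqqqqu7upiImaqqqqqqqqqqqqqqqqiZmaqqqqqZmZmZmZqqq7u6mIiZqqqqqqqqqqqqqqqqqZmqqqqqqZmZmZmZmZmru7qYiImqqqqqqqqqqqqqqqqpqqqqqqqZmZmZmZmZmaq7upiIiaqqqqqqqqqqqqqqqqqqq7qqqZmZmZmZmZmZqru6mIiJmqqqqqqqqqqqqqqqqru7qqqZmZmZmZmZmZmaqqqYiImaqqqqqqqqqqqqqqqru7qqqZmZmZmZmZmZmZqqqpiIiZmqqqqqqqqqqqqqqqu7qqqpmZmZmZmZmZmZmqqqmIiJmaqqqqqqqqqqqqqqq7qqqpmZmZmZmIiJmZmaqqqYiImZqqqqqqqqqqqqqqqqqqqpmZmZmYiIiIiJmZqqqpiIiZmqqqqqqqqqqqqqqqqqqqmZmZmYiIiIiIiZmqqqmIiImaqqqqqqqqqqqqqqqqqqmZmZmYiIiIiIiImZqqqYiIiZqqqqqqqqqqqqqqqqqqqZmZmYiIiIiIiIiZmqqpiIiJmqqqqqqqqqqqqqqqqqqZmZmYiIiIiIiIiJmaqqmIiImqqqqqqqqqqqqqqqqqqZmZmYiIiIiIiIiIiZqqqoiIiaqqqqqqqqqqqqqqqqqpmZmZiIiIiIiIiIiJmqqqiIiJqqqqqqqqqqqqqqqqqpmZmZiIiIiIiIiIiImaqqqIiImqqqqqqqqqqqqqqqqpmZmZiIiIiIiIiIiIiZqqqpiIiaqqqqqqqqqqqqqqqpmZmZmIiIiIiIiIiIiJmqqqmIiJqqqqqqqqqqqqqqqqmZmZmIiIiIiIiIiIiImaqqqYiImqqqqqqqqqqqqqqqqZmYiIiIiHd3d4iIiIiZqqupiIiaqqqqqqqqqqqqqqqpiIiIiIh3d3d3eIiIiJmqq6mIiJmqqqqqqqqqqqqqqqiIiIiId3d3d3d4iIiJmaq7qYiImaqqqqqqqqqqqqqqqIiHd3d3d3d3d4iIiImZqru5iIiZqqqqqqqqqqqqqqqoh3d3d3d3d3d4iIiImZmru7mIiJmqqqqqqqqqqqqqqqh3d3d3d3d3d4iIiImZmau7uoiImaqqqqqqqqqqqqqqp3d3d3d3d3iIiIiJmZmZq7u6iIiZqqqqmZmZqqqqqqqnd3d3d3d4iIiIiZmZmZmru7qYiJmqqqqZmZmaqqqqqqh3d3d3d4iIiZmZmZmZmau7upiImaqqqpmZmZmqqqqqqIiIeIiIiImZmZmZmZmZq7u6mIiZqqqqmZmZmZqqqqqoiIiIiIiZmZmZmZmZmZmru7qYiJmqqqqpmZmZmqqqqqmZmZmZmZmZmZmZmZmZmau7upiImaqqqqmZmZmaqqqqqqqqqZmZmZmZmZmZmZmZq7u6mIiZqqqqqpmZmZqqqqqru6qqqqqpmZmZmZmZmZmru7uZmZqqqqqqqpmZmqqqqqu7u7uqqqqZmZmZmZmZmau7u6mZmqqqqqqqqqqqqqqqrMzLu7qqqpmZmZmZmZmZq7u7qZmau7qqqqqqqqqqqqqszMy7uqqpmZmZmZmZmZmru8upmZq7u7uqqqqqqqqqqq3czMu6qqmZmZmZmZmZmqu8zKmaqru7u7uqqqqqqqqqrd3My7qqqZmZmZmZmZmaq7zMuqqqu7u7u7qqqqqqqqqt3czLuqqpmZmZmZmZmZqrvMy6qqq7u7u7u6qqqqqqqq"/>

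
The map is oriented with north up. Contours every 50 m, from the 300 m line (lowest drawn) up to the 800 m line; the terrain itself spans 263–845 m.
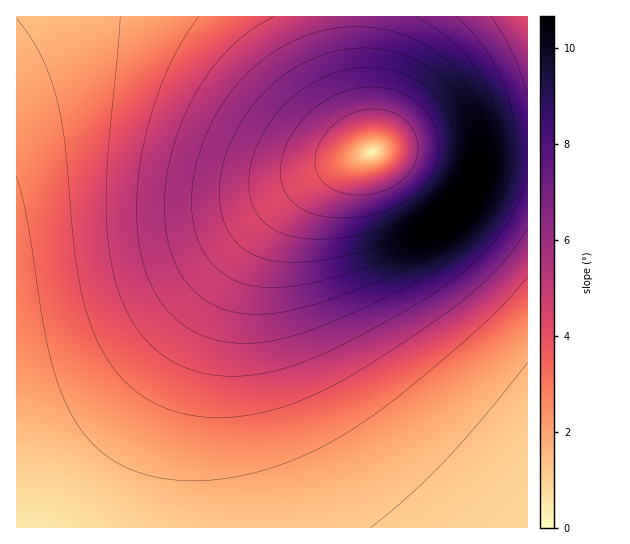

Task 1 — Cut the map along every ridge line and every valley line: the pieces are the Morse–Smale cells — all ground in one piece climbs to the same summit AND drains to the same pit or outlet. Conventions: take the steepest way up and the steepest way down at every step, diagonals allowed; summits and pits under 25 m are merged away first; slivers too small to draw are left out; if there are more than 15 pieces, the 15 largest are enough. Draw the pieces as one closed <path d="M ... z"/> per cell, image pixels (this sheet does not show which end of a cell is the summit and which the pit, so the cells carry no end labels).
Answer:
<path d="M351 16l-335 1 1 511 511-1 0-389-33-1-42 3-50 5-30 7-9-33-8-44z"/><path d="M527 16l-174 0-1 19 4 40 16 76 31-6 50-5 74-3z"/>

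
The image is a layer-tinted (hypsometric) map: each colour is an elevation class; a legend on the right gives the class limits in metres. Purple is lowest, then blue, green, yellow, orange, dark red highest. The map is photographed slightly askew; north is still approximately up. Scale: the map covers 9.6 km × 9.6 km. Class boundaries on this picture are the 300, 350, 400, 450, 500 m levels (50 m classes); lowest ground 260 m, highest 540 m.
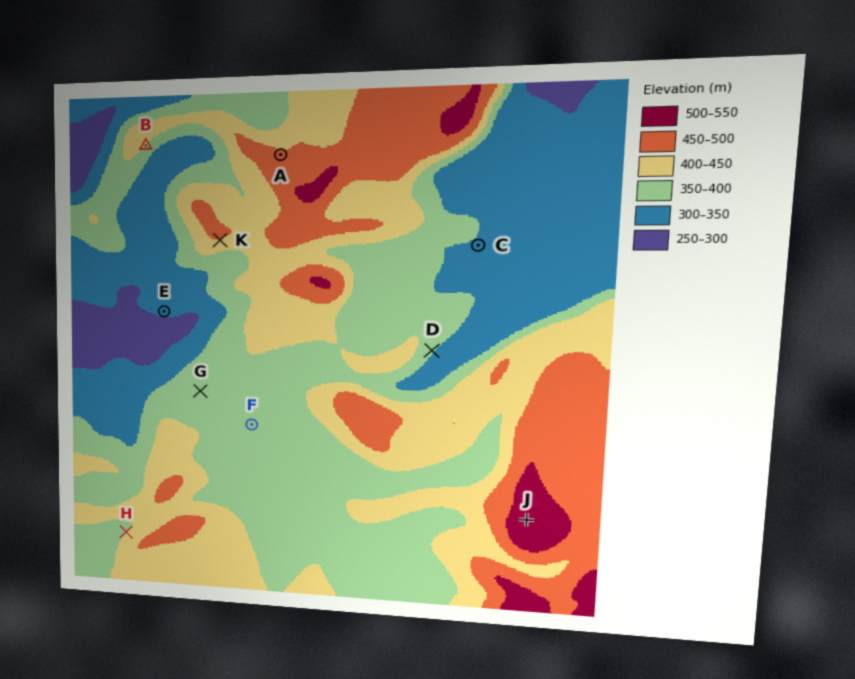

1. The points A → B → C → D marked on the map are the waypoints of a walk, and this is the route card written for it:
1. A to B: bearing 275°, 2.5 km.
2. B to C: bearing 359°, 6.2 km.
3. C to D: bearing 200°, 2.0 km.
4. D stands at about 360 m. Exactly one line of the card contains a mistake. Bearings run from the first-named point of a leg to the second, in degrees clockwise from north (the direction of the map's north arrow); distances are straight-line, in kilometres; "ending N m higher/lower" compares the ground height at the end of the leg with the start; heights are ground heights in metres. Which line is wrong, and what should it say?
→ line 2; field bearing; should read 108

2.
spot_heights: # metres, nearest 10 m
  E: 310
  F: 370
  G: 370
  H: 400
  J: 520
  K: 440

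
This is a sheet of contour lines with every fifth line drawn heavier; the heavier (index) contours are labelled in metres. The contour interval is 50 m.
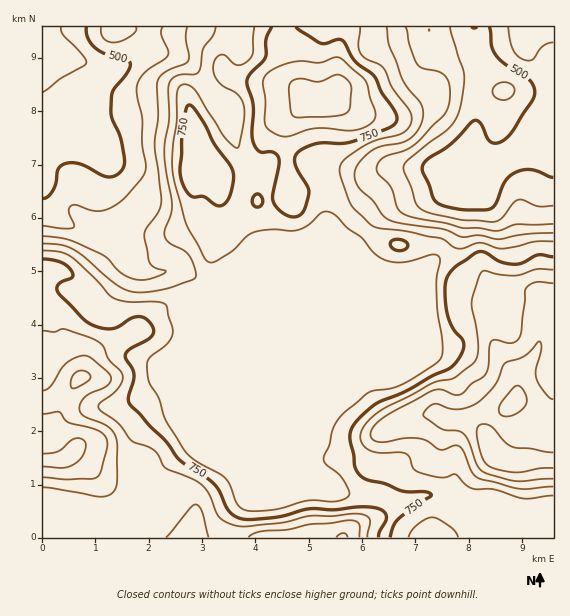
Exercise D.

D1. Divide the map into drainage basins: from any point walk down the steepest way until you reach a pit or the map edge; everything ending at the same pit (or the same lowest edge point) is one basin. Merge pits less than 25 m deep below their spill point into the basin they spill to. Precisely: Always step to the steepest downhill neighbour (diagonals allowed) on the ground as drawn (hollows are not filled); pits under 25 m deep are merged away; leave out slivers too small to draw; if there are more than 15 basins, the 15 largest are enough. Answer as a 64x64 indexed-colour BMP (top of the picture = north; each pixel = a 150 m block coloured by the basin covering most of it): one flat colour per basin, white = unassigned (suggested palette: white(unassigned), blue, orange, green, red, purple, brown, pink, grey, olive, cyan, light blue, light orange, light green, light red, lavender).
<image width="64" height="64" href="data:image/bmp;base64,Qk12CAAAAAAAAHYAAAAoAAAAQAAAAEAAAAABAAQAAAAAAAAIAAATCwAAEwsAABAAAAAAAAAA////ALR3HwAOf/8ALKAsACgn1gC9Z5QAS1aMAMJ34wB/f38AIr28AM++FwDox64AeLv/AIrfmACWmP8A1bDFABERERERERERERERERERERERERERERERERERERERERERERERERERERERERERERERERERERERERERERERERERERERERERERERERERERERERERERERERERERERERERERERERERERERERERERERERERERERERERERERERERERERERERERERERERERERERERERERERERERERERERERERERERERERERERERERERERERERERERERERERERERERERERERERERERERERERERERERERERERERERERERERERERERERERERERERERERERERERERERERERERERERERERERERERERERERERERERERERERERERERERERERERERERERERERERERERERERERERERERERERERERERERERERERERERERERERERERERERERERERERERERERERERERERERERERERERERERERERERERERERERERERERERERERERERERERERERERERERERERERERERERERERERERERERERERERERERERERERERERERERERERERERERERERERERERERERERERERERERERERERERERERERERERERERERERERERERERERERERERERERERERERERERERERERERERERERERERERERERERERERERERERERERERERERERERERERERERERERERERERERERERERERERERERERERERERERERERERERERERERERERERERERERERERERERERERERERERERERERERERERERERERERERERERERERERERERERERERERERERERERERERERERERERERERERERERERERERERERERERERERERERERERERERERERERERERERERERERERERERERERERERERERERERERERERERERERERERERERERERERERERERERERERERERERERERERERERERERERERERERERERERERERERERERERERERERERERERERERERERERERERERERERERERERERERERERERERERERERERERERERERERERERERERERERERERERERERESIRERERERERERERERERERERERERERERERERERERERERIhEREREREREREREREREREREREREREREREREREREREREiERERERERERERERERERERERERERERERERERERERERESIRERERERERERERERERERERERERERERERERERERERERIhERERERERERERERERERERERERERERERERERERERERIiERERERERERERERERERERERERERERERERERERERIiIiIREREREREREREREREREREREREREREREREREREiIiIiIhERERERERERERERERERERERERERERERERERIiIiIiIiEREREREREREREREREREREREREREREREREREiIiIiIiIREREREREREREREREREREREREREREREREREiIiIiIiIhEREREREREREREREREREREREREREREREREiIiIiIiIiERERERERERERERERERERERERERERIiIiIiIiIiIiIiIRERERERERERERERERERERERERERIiIiIiIiIiIiIiIhERERERERERERERERERERERERESIiIiIiIiIiIiIiIiERERERERERERERERERERERERESIiIiIiIiIiIiIiIiIRERERERERERERERERERERERESIiIiIiIiIiIiIiIiIhERERERERERERERERERERERERIiIiIiIiIiIiIiIiIiEREREREREREREREREREREiIRIiIiIiIiIiIiIiIiIiIRERERERERERERERERERESIiIiIiIiIiIiIiIiIiIiIhERERERERERERERERERERIiIiIiIiIiIiIiIiIiIiIiEREREREREREREREREREREiIiIiIiIiIiIiIiIiIiIiIRERERERERERERERERERESIiIiIiIiIiIiIiIiIiIiIhERERERERERERERERERERIiIiIiIiIiIiIiIiIiIiIiEREREREREREREREREREREiIiIiIiIiIiIiIiIiIiIiIRERERERERERERERERERESIiIiIiIiIiIiIiIiIiIiIhERERERERERERERERERERIiIiIiIiIiIiIiIiIiIiIiEREREREREREREREREREREiIiIiIiIiIiIiIiIiIiIiIRERERERERERERERERERERIiIiIiIiIiIiIiIiIiIiIhERERERERERERERERERERESEiIiIiIiIiIiIiIiIiIiERERERERERERERERERERERERIiIiIiIiIiIiIiIiIiIRERERERERERERERERERERERESIiIiIiIiIiIiIiIiIhERERERERERERERERERERERERIiIiIiIiIiIiIiIiIiEREREREREREREREREREREREREiIiIiIiIiIiIiIiIiIRERERERERERERERERERERERESIiIiIiIiIiIiIiIiIhERERERERERERERERERERERERIiIiIiIiIiIiIiIiIiEREREREREREREREREREREREREiIiIiIiIiIiIiIiIiIRERERERERERERERERERERERESIiIiIiIiIiIiIiIiIhERERERERERERERERERERERERIiIiIiIiIiIiIiIiIi"/>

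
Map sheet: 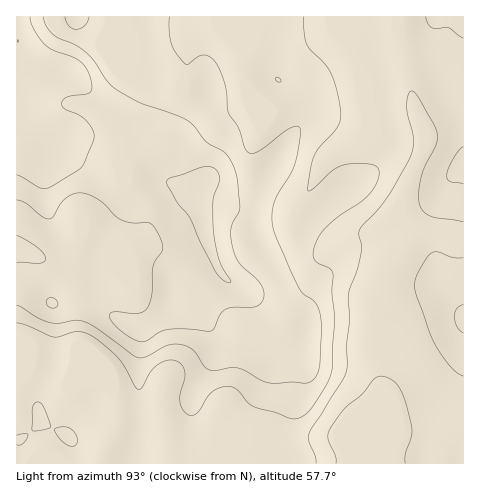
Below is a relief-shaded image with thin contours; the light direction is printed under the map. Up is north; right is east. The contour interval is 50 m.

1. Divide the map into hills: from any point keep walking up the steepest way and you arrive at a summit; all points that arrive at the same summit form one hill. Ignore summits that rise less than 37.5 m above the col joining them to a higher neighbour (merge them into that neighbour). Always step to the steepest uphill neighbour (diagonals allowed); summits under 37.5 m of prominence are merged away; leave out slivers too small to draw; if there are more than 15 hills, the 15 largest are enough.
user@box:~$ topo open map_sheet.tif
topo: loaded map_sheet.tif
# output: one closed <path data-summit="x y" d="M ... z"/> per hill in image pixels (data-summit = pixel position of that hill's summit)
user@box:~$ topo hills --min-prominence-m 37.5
<path data-summit="18 41" d="M398 16l-382 1 1 447 447-1-1-34-18 2-19-2-27 1-10 6-19 5-14 14-2-1 27-66-11-39 4-51 10-26 18-21 6-13 0-7-6-11 0-21 21-49 0-18-9-27-6-25-8-41z"/><path data-summit="463 319" d="M434 233l-13 0-8 3-25 29-9 18-6 21-3 45 11 39-25 60-1 7 15-14 19-5 10-6 27-1 19 2 19-3 0-187z"/><path data-summit="463 166" d="M463 16l-64 1 1 22 8 41 6 25 9 27 0 18-21 49 0 21 6 11-2 15 7-10 8-3 13 0 30 6z"/>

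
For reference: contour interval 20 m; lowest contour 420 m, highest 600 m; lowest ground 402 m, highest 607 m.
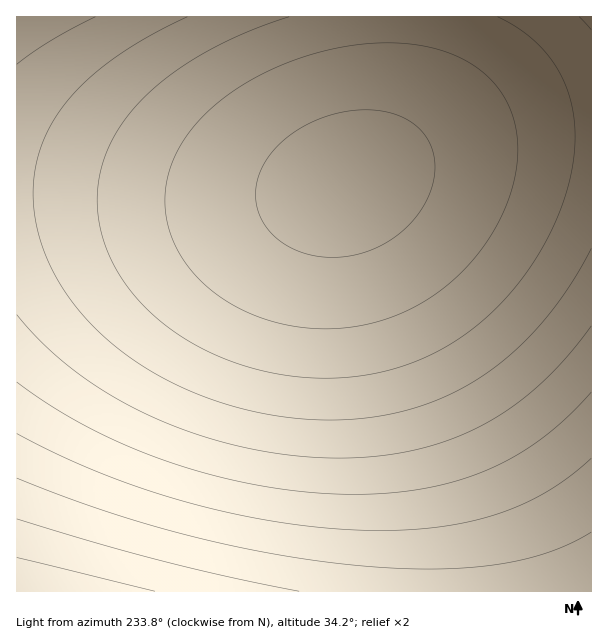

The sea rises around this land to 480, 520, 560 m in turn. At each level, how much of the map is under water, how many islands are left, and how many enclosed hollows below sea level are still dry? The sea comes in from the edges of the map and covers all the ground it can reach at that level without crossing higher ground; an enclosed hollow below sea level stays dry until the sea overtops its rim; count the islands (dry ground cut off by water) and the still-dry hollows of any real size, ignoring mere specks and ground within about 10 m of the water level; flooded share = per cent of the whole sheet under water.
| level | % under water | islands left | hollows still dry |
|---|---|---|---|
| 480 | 16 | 0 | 0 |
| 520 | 31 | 0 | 0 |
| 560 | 58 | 0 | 0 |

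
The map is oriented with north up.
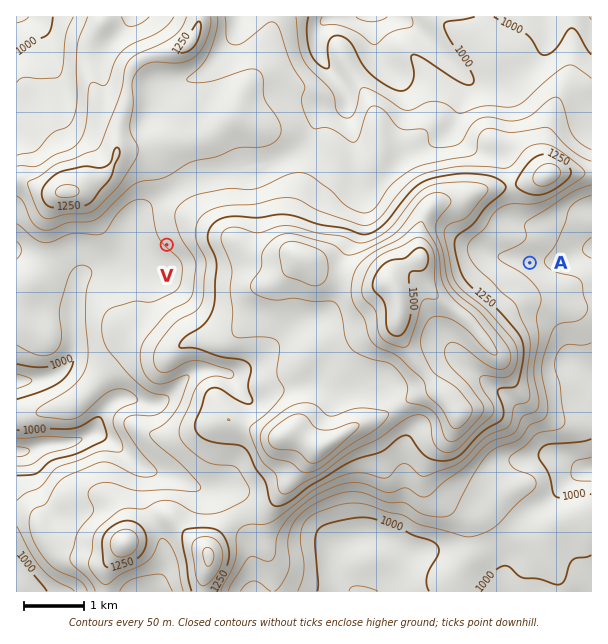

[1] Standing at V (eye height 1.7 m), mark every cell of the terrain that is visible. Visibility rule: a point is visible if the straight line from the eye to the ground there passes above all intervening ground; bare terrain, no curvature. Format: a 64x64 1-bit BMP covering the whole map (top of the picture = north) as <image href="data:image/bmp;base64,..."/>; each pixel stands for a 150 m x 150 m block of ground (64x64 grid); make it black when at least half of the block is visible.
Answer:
<image width="64" height="64" href="data:image/bmp;base64,Qk0+AgAAAAAAAD4AAAAoAAAAQAAAAEAAAAABAAEAAAAAAAACAAATCwAAEwsAAAIAAAAAAAAA////AAAAAAAAAAAAAAAAAAAAAAAAAAAAAAAAAAAAAAAAAAAAAAAAAAAAAAAAAAAAAAAAAAAAAAAAMAAAAAAAAAAAAAAAAAAAAAAAAAAAAAAAAAAAAAAAAAAAAAAAAAAAAAAAAAAAAAAAAAAAAAAAAAAAAAAAAAAAAAAAAAAAAAAAAAAAAAAAAAAAAAAAAAAAAAAAAAAAAAAAAAAAAAAAAAAAAAAAAAAAAAAAAAAAAAAAAAAAAAAAAAAAAAAAAAAAAAAAAAAAAAAAAAAAAAAAAAAAAAAAAAAAAAAAAAAAAAAAA4AAAAAAABgH4AAAAAAAOA/8AAAAAAB4P/4AAAAAAHg//gAAAAAAfH/+AAAAAAB8f/4AAAAAAH7//wAAAAAAf//+AAAAAAA///4AAAAAAB///gAAAAAAHn/+AAAAAAAf/jwAAAAAAB/8AAAAAAAAH/gAAAAAAAAP+AAAAAAAAAf4AAAAAAAAAfgAAAAAAAAAfAAAAAAAAAA8AAAAAAAAABwAAAAAAAAAHAAAAAAAAAAAAAAAAAAAAAAAAAAAAAAAAAAAAAAAAAAAAAAAAAAAAAAAAAAAAAAAAAAAAAAAAAAAAAAAAAAAAAAAAAAAAAAAAAAAAAAAAAAAAAAAAAAAAAAAAAAAAAAAAAAAAAAAAAAAAAAAAAAAAAAAAAAAAAAAAAAAAAAAAA=="/>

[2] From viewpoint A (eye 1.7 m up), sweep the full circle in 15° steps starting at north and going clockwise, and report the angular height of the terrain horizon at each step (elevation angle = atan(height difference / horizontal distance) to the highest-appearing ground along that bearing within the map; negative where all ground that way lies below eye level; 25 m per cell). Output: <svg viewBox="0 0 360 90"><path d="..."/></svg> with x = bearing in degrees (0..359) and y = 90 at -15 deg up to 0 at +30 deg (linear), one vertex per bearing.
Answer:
<svg viewBox="0 0 360 90"><path d="M0 46l15-1 15 9 15 8 15 3 15 4 15-2 15-3 15-3 15-2 15-4 15-3 15-3 15-7 15-5 15-1 15 1 15 0 15-2 15 6 15 3 15-1 15 2 15 4"/></svg>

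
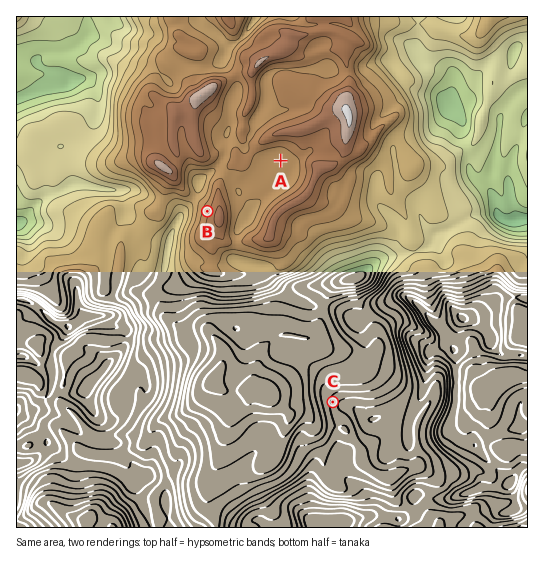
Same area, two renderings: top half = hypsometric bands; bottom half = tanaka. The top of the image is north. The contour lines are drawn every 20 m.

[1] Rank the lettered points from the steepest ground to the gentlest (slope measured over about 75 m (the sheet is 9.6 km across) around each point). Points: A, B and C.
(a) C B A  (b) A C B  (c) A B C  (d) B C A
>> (d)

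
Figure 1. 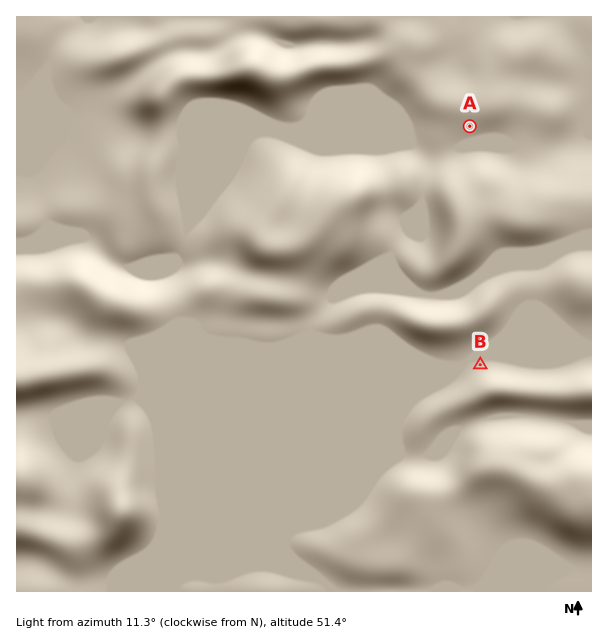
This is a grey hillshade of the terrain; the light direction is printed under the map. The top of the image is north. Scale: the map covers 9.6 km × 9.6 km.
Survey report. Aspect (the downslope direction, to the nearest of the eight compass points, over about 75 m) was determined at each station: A S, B N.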